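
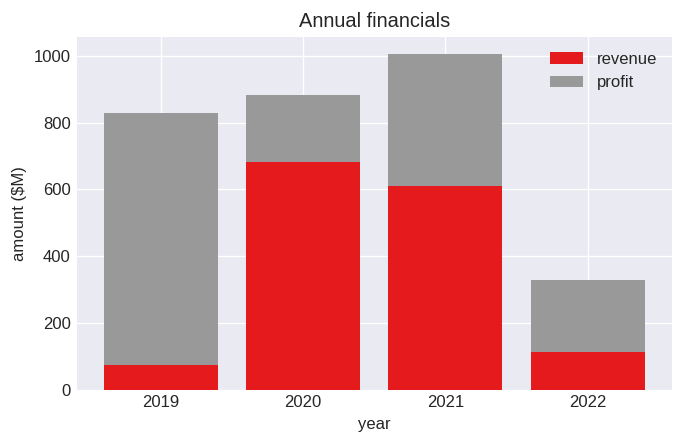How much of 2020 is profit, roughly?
≈ 200

profit top ≈ 900, bottom ≈ 700; segment ≈ 200.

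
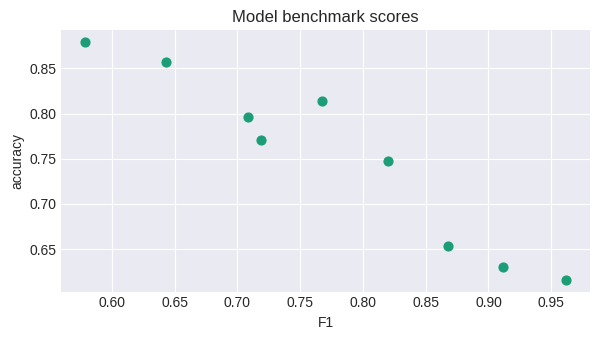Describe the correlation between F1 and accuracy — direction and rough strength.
negative, strong

Points are negatively correlated; strong (|r| ≈ 1.0).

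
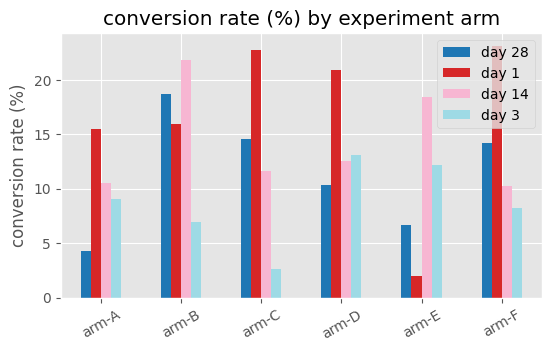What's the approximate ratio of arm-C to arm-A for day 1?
arm-C ≈ 22, arm-A ≈ 16; 22/16 ≈ 1.38.

≈ 1.38×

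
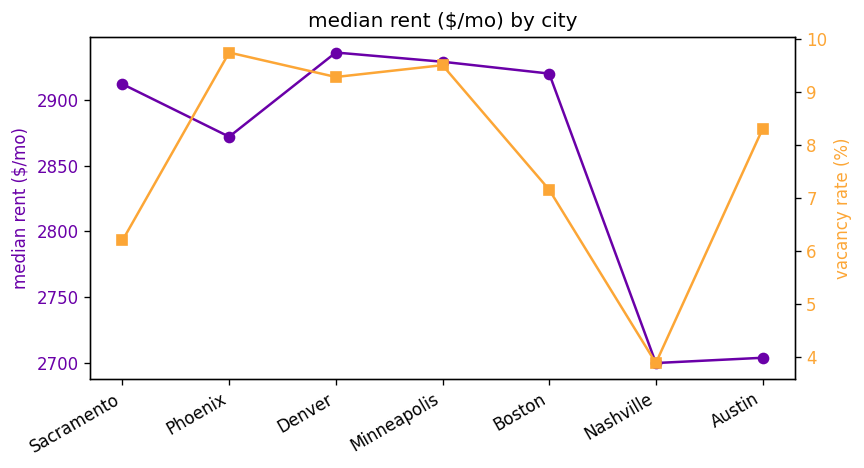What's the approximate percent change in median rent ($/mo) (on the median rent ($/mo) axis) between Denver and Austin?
≈ -8.2%

Denver ≈ 2940, Austin ≈ 2700; (2700 − 2940) / 2940 ≈ -8.2%.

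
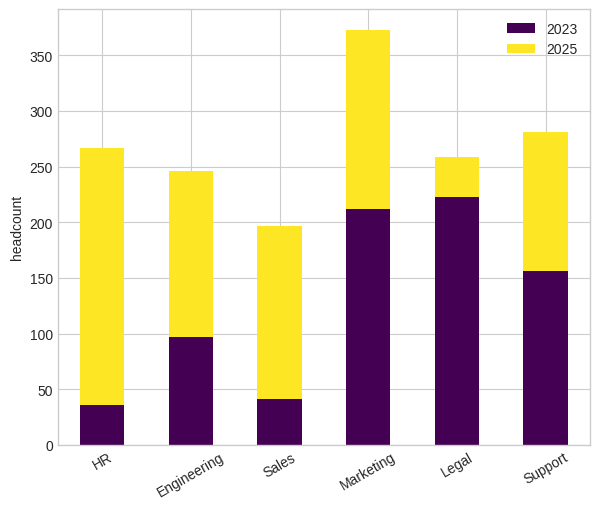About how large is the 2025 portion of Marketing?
≈ 150

2025 top ≈ 350, bottom ≈ 200; segment ≈ 150.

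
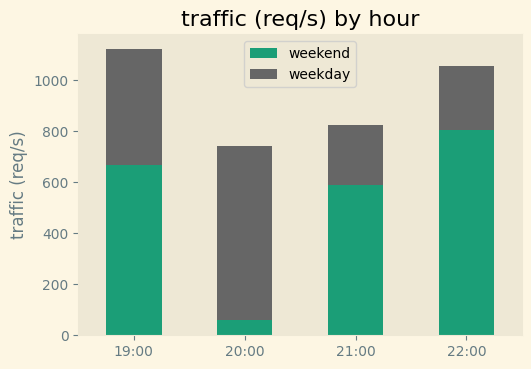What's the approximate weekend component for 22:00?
weekend top ≈ 800, bottom ≈ 0; segment ≈ 800.

≈ 800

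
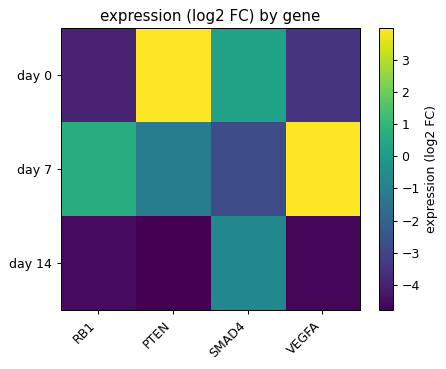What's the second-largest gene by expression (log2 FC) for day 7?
RB1

Top 3 for day 7: VEGFA ≈ 4, RB1 ≈ 1, PTEN ≈ -1.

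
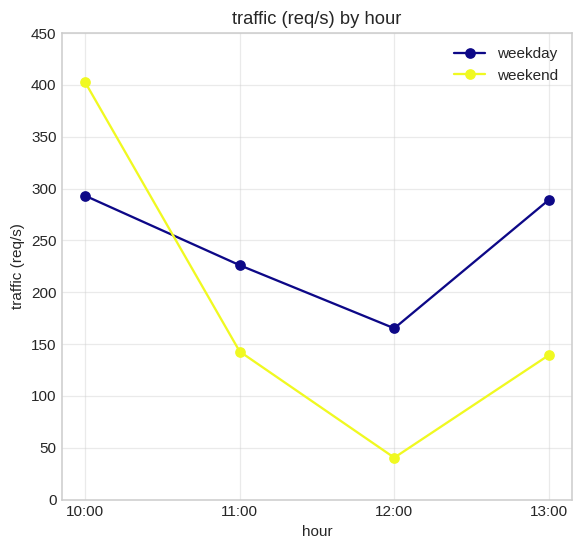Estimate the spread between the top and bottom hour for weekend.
≈ 350

Max 10:00 ≈ 400, min 12:00 ≈ 50; range ≈ 350.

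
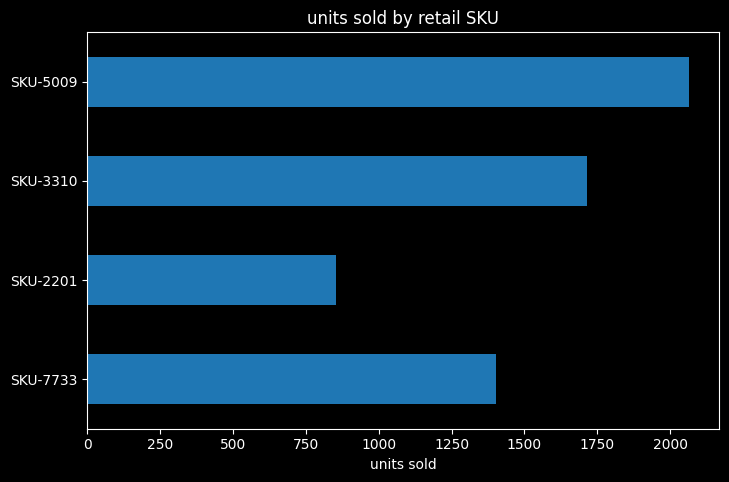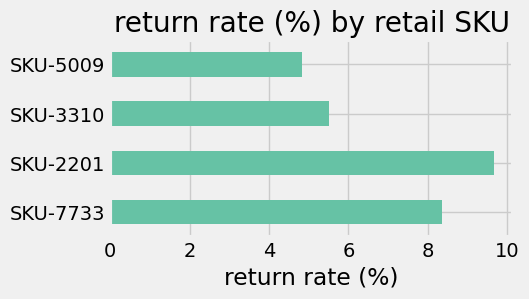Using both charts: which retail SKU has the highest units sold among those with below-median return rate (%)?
SKU-5009

Chart 2 median return rate (%) ≈ 7; below-median retail SKUs: SKU-3310, SKU-5009. Among those, SKU-5009 has the highest units sold (≈ 2000).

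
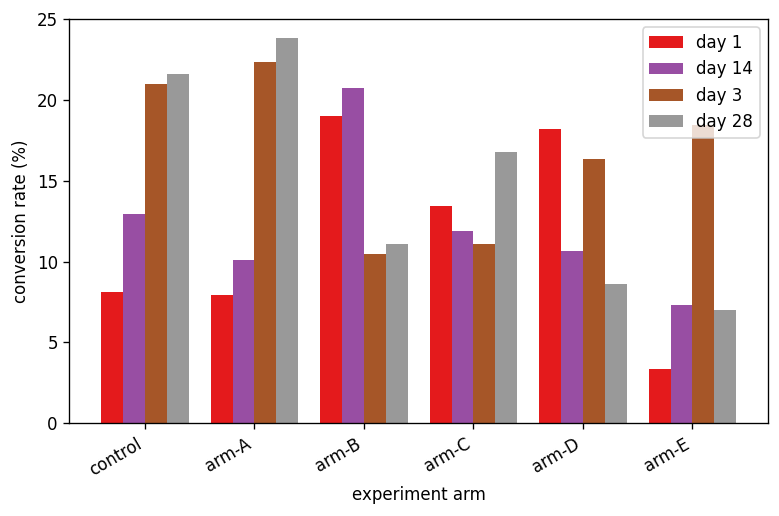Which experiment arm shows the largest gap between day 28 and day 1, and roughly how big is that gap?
arm-A, ≈ 16 %

arm-A: day 28 ≈ 24, day 1 ≈ 8 → gap ≈ 16. Next-largest (control) is only ≈ 14.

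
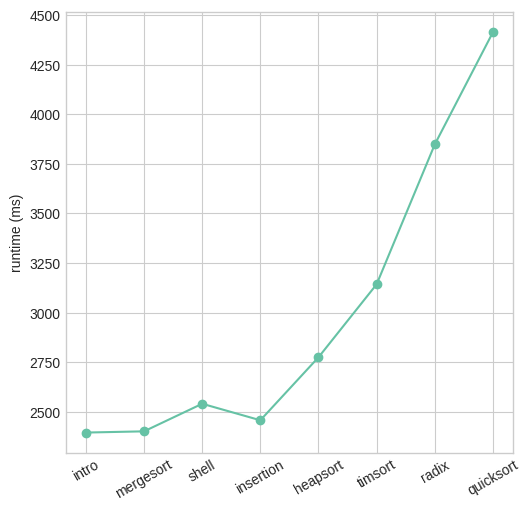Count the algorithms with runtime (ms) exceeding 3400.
Above 3400: radix, quicksort.

2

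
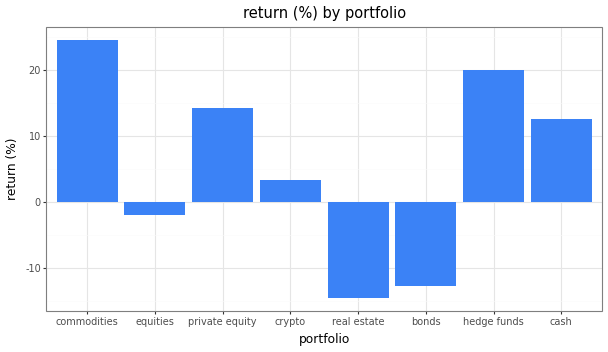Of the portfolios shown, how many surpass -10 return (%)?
Above -10: commodities, equities, private equity, crypto, hedge funds, cash.

6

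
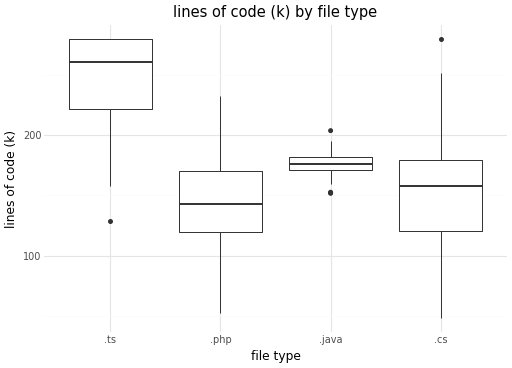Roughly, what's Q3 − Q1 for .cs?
≈ 60

Q3 ≈ 180, Q1 ≈ 120; IQR ≈ 60.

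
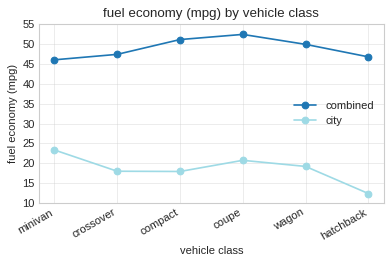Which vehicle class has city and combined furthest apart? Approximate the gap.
hatchback, ≈ 35 mpg

hatchback: city ≈ 10, combined ≈ 45 → gap ≈ 35. Next-largest (compact) is only ≈ 30.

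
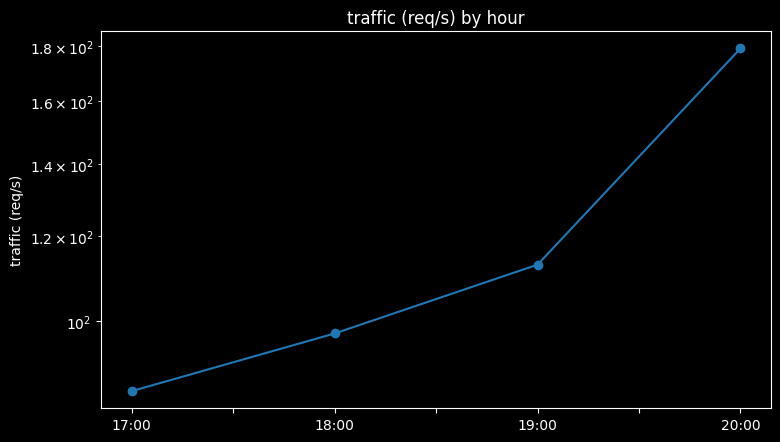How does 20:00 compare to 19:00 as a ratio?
≈ 1.64×

20:00 ≈ 180, 19:00 ≈ 110; 180/110 ≈ 1.64.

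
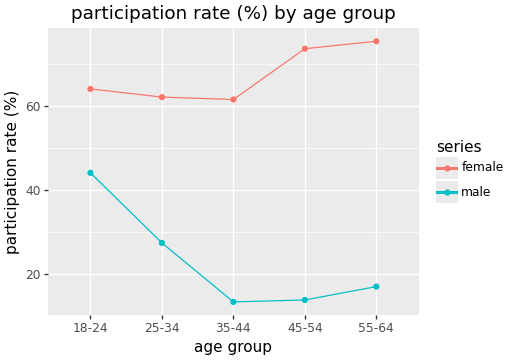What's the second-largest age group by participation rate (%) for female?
Top 3 for female: 55-64 ≈ 80, 45-54 ≈ 70, 18-24 ≈ 60.

45-54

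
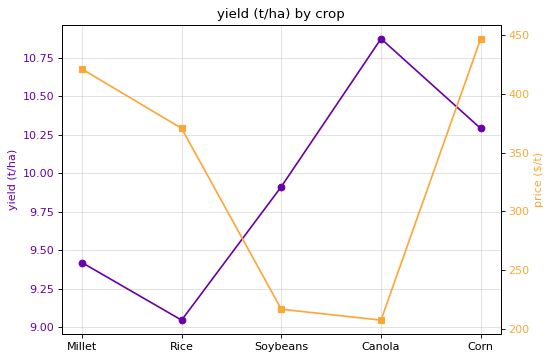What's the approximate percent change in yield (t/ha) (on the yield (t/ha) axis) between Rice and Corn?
Rice ≈ 9.0, Corn ≈ 10.2; (10.2 − 9.0) / 9.0 ≈ +13.3%.

≈ +13.3%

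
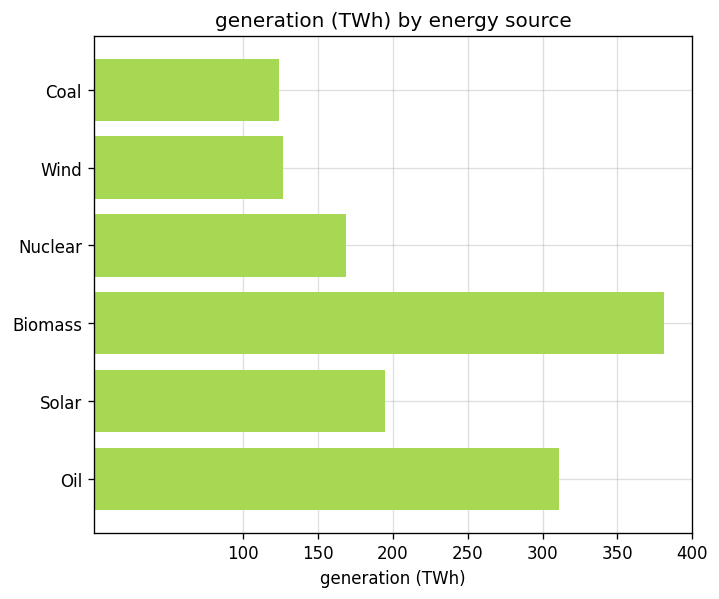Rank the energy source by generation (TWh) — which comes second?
Oil

Top 3: Biomass ≈ 400, Oil ≈ 300, Solar ≈ 200.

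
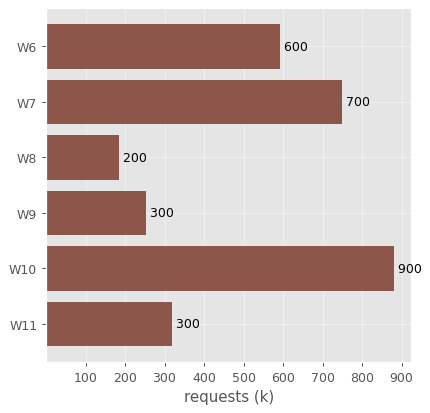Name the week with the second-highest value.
W7

Top 3: W10 ≈ 900, W7 ≈ 700, W6 ≈ 600.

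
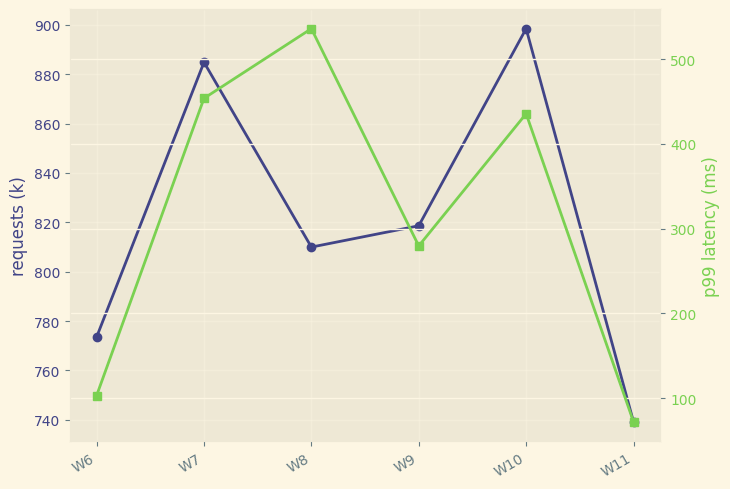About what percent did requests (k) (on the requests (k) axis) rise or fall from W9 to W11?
≈ -9.8%

W9 ≈ 820, W11 ≈ 740; (740 − 820) / 820 ≈ -9.8%.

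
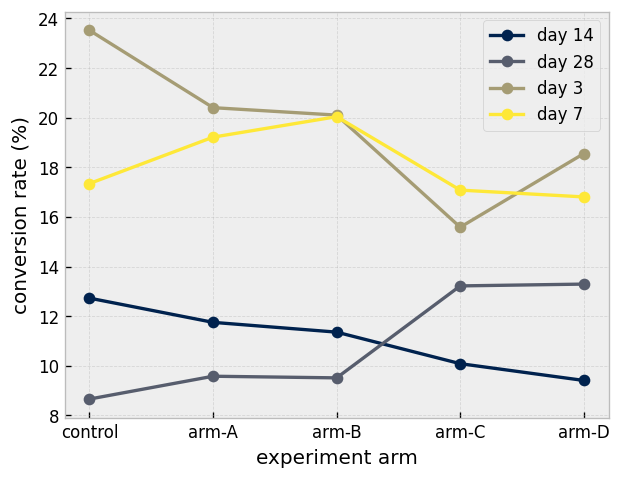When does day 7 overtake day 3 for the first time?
arm-B: day 7 ≈ 20 vs day 3 ≈ 20 (not yet); arm-C: day 7 ≈ 18 vs day 3 ≈ 16 (first crossover).

arm-C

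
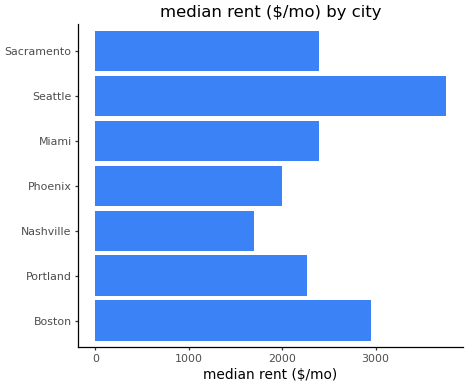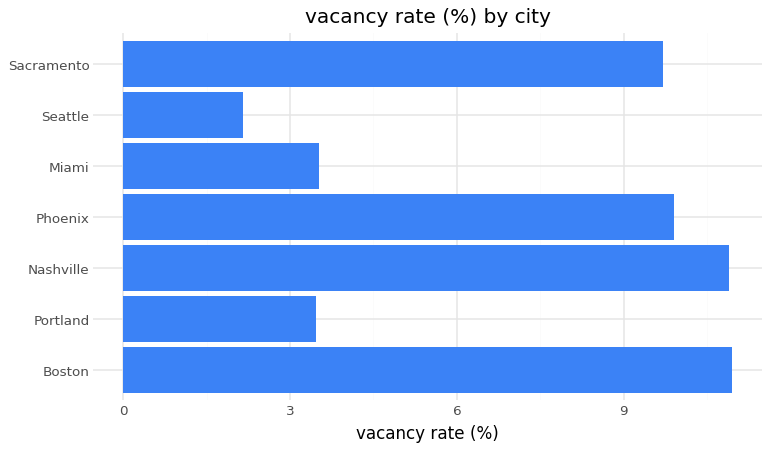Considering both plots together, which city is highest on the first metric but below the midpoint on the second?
Chart 2 median vacancy rate (%) ≈ 10; below-median cities: Portland, Miami, Seattle. Among those, Seattle has the highest median rent ($/mo) (≈ 4000).

Seattle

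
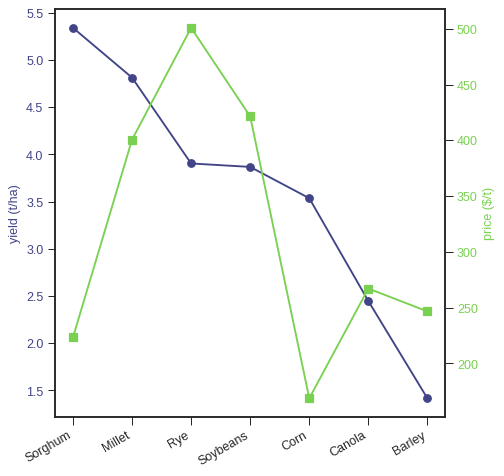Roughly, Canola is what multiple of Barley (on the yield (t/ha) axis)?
≈ 1.67×

Canola ≈ 2.5, Barley ≈ 1.5; 2.5/1.5 ≈ 1.67.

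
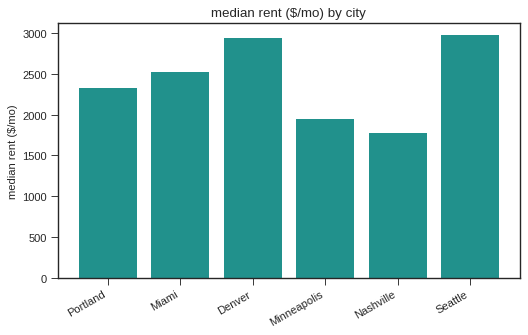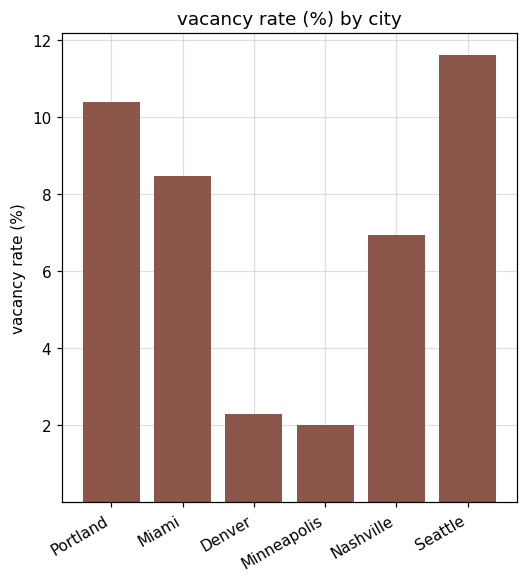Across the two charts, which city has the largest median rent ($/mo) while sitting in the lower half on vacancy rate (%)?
Chart 2 median vacancy rate (%) ≈ 8; below-median cities: Denver, Minneapolis, Nashville. Among those, Denver has the highest median rent ($/mo) (≈ 3000).

Denver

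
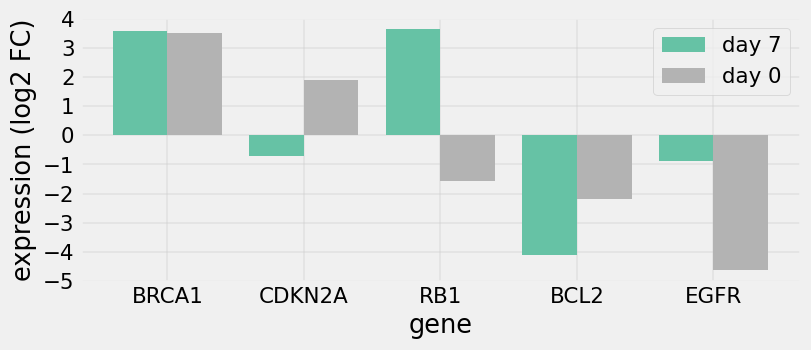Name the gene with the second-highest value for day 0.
Top 3 for day 0: BRCA1 ≈ 4, CDKN2A ≈ 2, RB1 ≈ -2.

CDKN2A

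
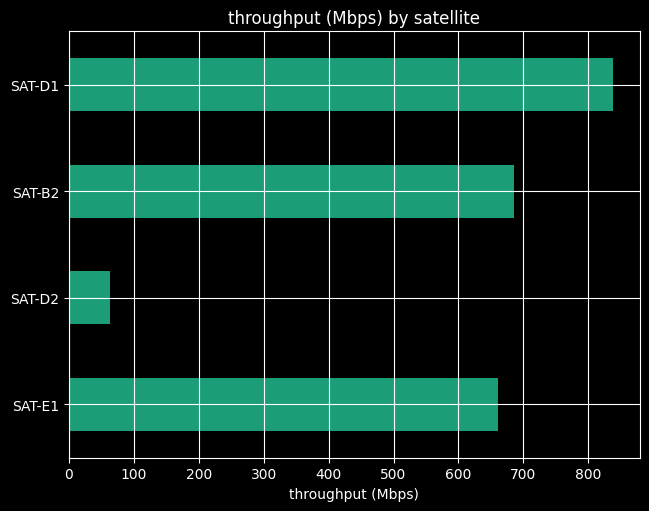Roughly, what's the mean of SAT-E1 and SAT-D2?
(700 + 100) / 2 ≈ 400.

≈ 400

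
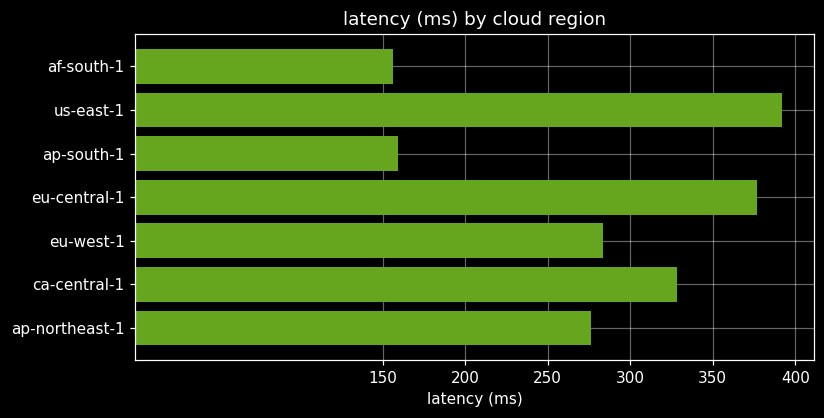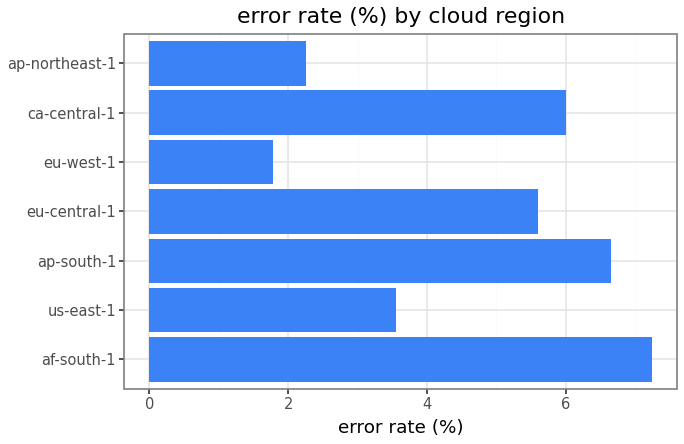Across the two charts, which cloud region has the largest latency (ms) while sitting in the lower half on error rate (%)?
us-east-1

Chart 2 median error rate (%) ≈ 6; below-median cloud regions: us-east-1, eu-west-1, ap-northeast-1. Among those, us-east-1 has the highest latency (ms) (≈ 400).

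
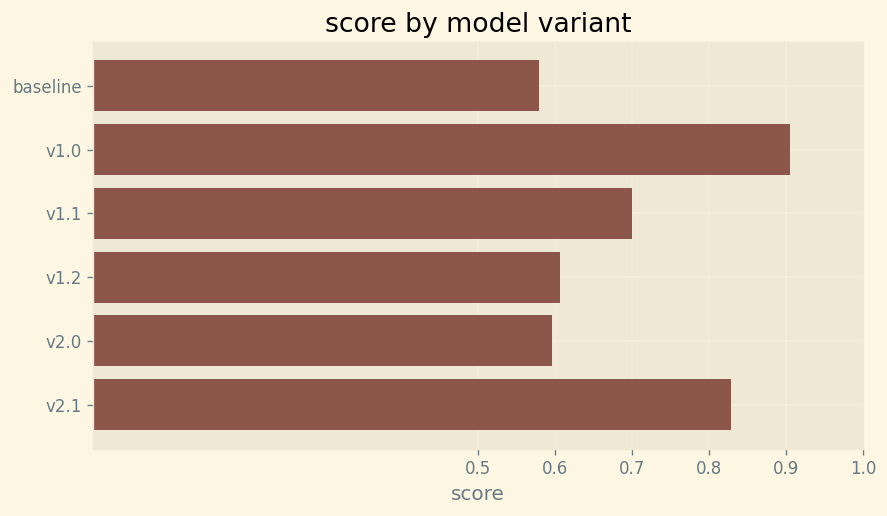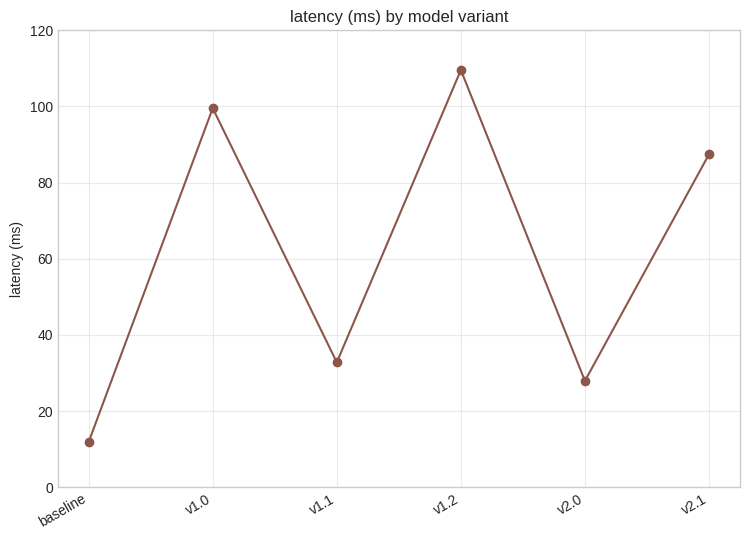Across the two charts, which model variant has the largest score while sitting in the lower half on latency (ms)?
Chart 2 median latency (ms) ≈ 60; below-median model variants: baseline, v1.1, v2.0. Among those, v1.1 has the highest score (≈ 0.7).

v1.1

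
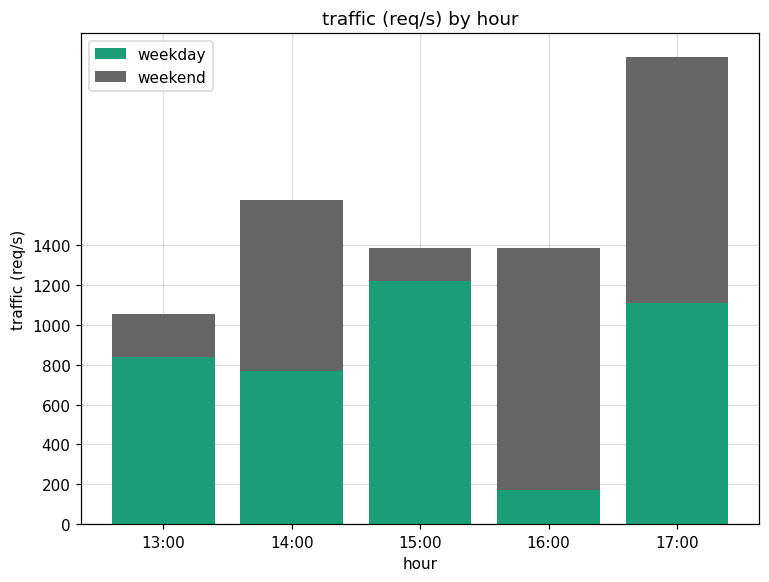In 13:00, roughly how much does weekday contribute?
≈ 800

weekday top ≈ 800, bottom ≈ 0; segment ≈ 800.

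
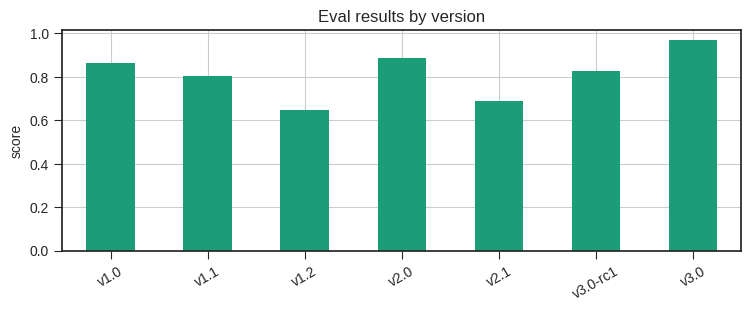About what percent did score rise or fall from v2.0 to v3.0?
≈ +11.1%

v2.0 ≈ 0.9, v3.0 ≈ 1.0; (1.0 − 0.9) / 0.9 ≈ +11.1%.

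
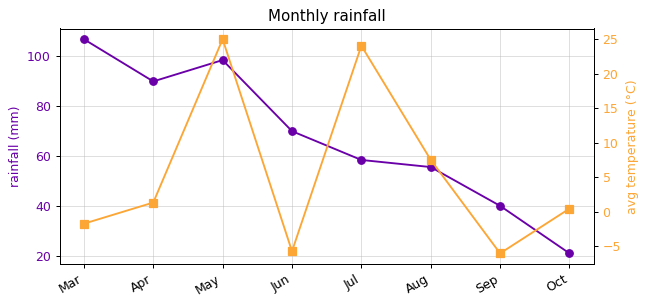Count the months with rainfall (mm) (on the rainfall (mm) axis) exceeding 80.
3

Above 80: Mar, Apr, May.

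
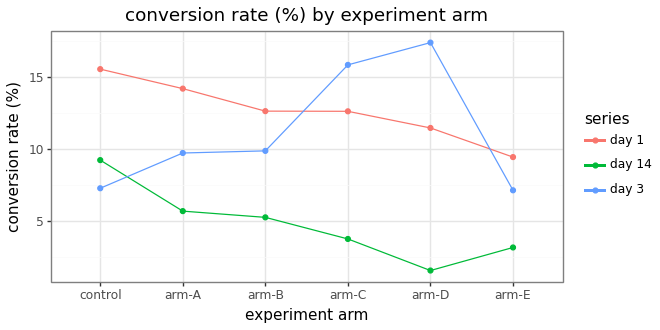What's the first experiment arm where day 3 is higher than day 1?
arm-C

arm-B: day 3 ≈ 10 vs day 1 ≈ 12 (not yet); arm-C: day 3 ≈ 16 vs day 1 ≈ 12 (first crossover).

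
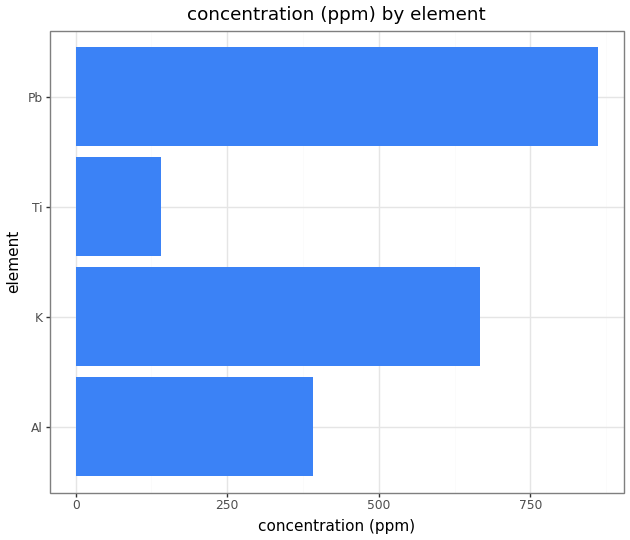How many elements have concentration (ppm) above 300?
3

Above 300: Al, K, Pb.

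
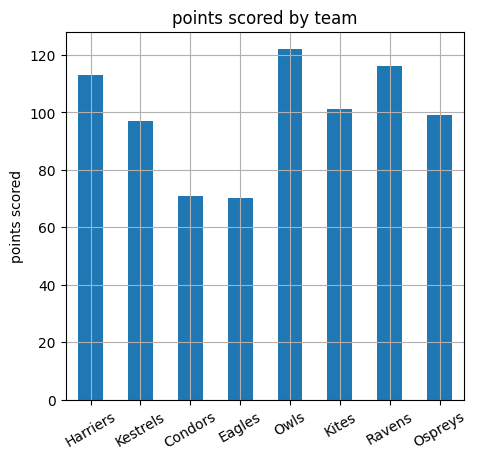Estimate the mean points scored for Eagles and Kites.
(80 + 100) / 2 ≈ 90.

≈ 90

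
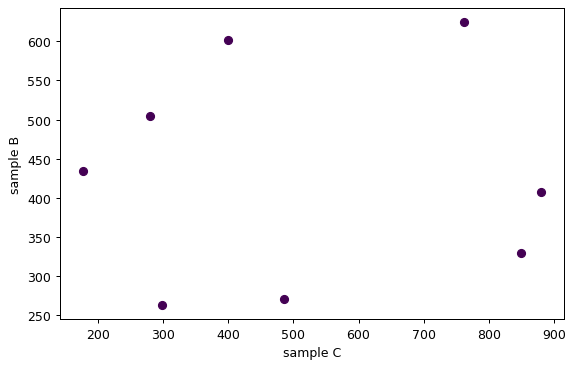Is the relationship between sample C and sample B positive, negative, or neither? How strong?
no clear correlation

Points are roughly uncorrelated; weak (|r| ≈ 0.0).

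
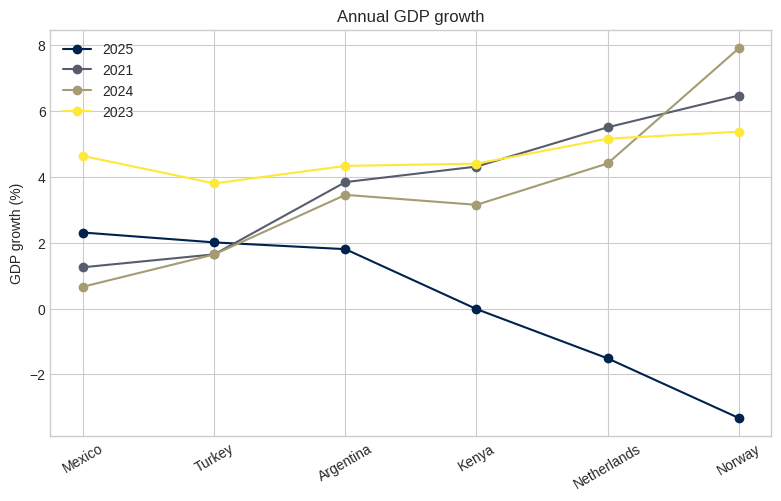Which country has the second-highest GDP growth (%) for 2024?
Top 3 for 2024: Norway ≈ 8, Netherlands ≈ 4, Argentina ≈ 3.

Netherlands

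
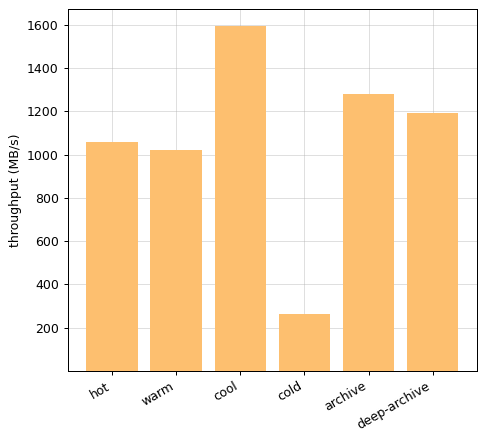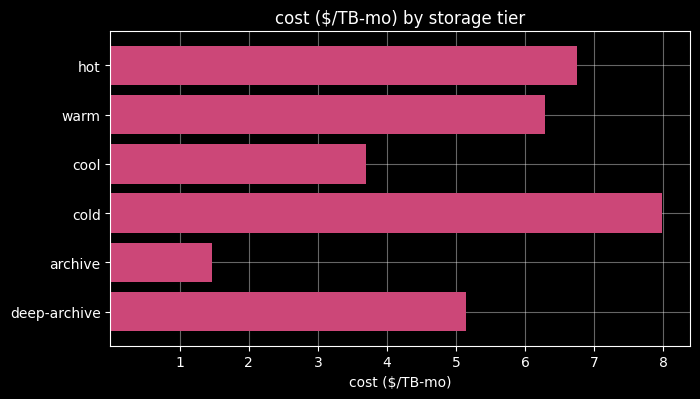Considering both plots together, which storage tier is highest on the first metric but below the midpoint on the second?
cool

Chart 2 median cost ($/TB-mo) ≈ 6; below-median storage tiers: cool, archive, deep-archive. Among those, cool has the highest throughput (MB/s) (≈ 1600).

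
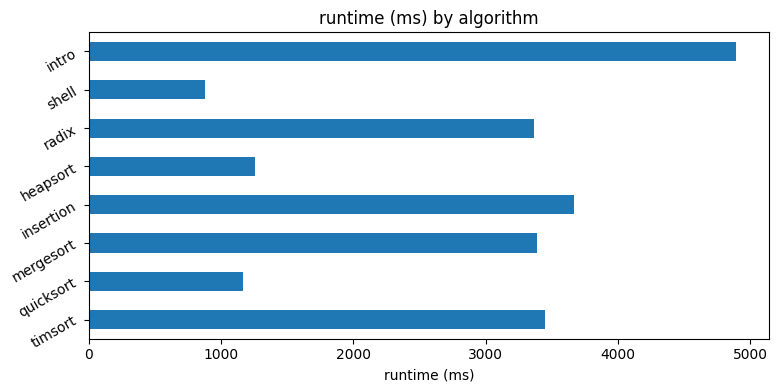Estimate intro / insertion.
≈ 1.43×

intro ≈ 5000, insertion ≈ 3500; 5000/3500 ≈ 1.43.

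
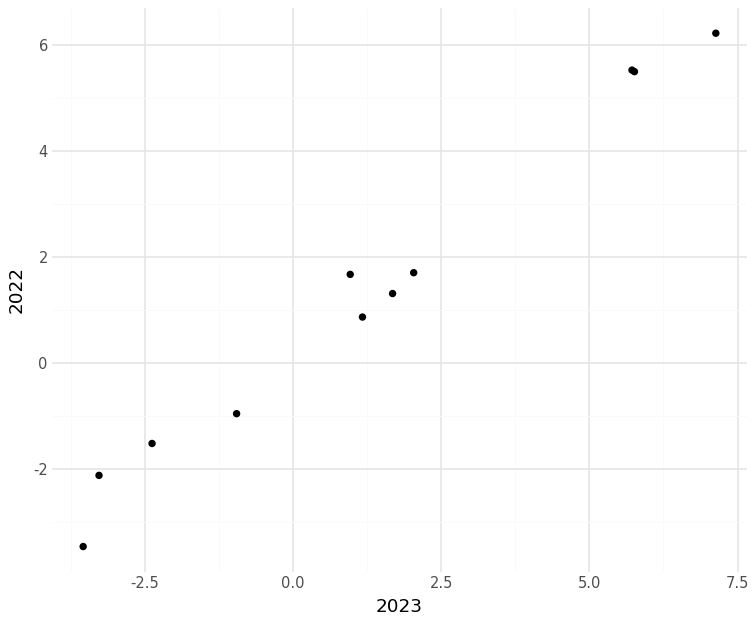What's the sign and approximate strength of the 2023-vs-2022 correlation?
Points are positively correlated; strong (|r| ≈ 1.0).

positive, strong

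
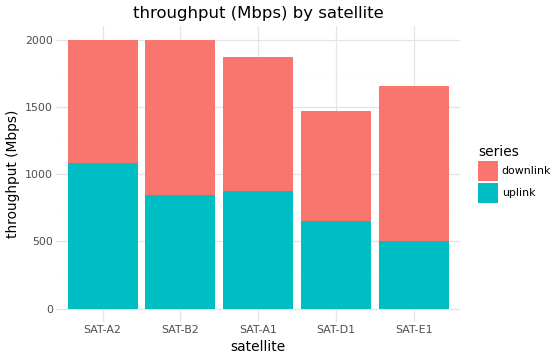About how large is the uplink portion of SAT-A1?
uplink top ≈ 800, bottom ≈ 0; segment ≈ 800.

≈ 800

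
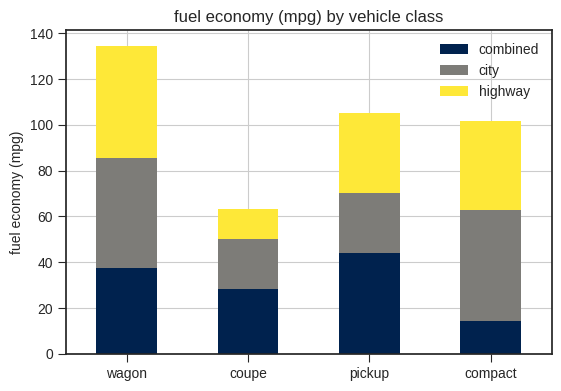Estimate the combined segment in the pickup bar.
combined top ≈ 40, bottom ≈ 0; segment ≈ 40.

≈ 40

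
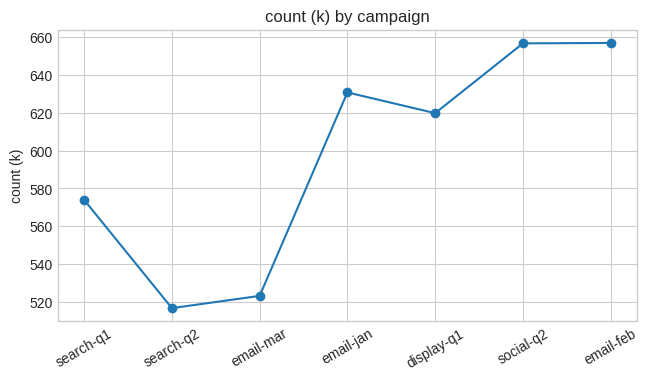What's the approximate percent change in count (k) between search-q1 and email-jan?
≈ +10.3%

search-q1 ≈ 580, email-jan ≈ 640; (640 − 580) / 580 ≈ +10.3%.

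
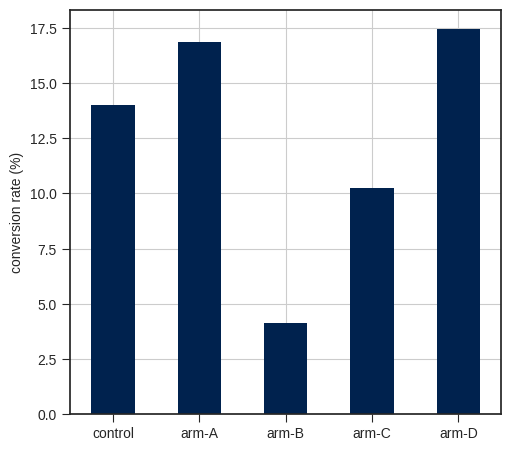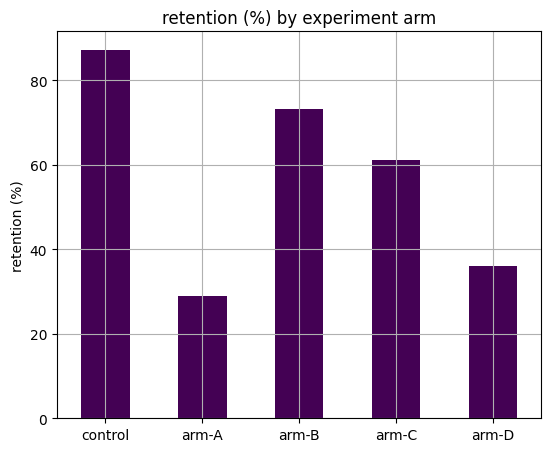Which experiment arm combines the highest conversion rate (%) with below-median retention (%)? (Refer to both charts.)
arm-D

Chart 2 median retention (%) ≈ 60; below-median experiment arms: arm-A, arm-D. Among those, arm-D has the highest conversion rate (%) (≈ 18).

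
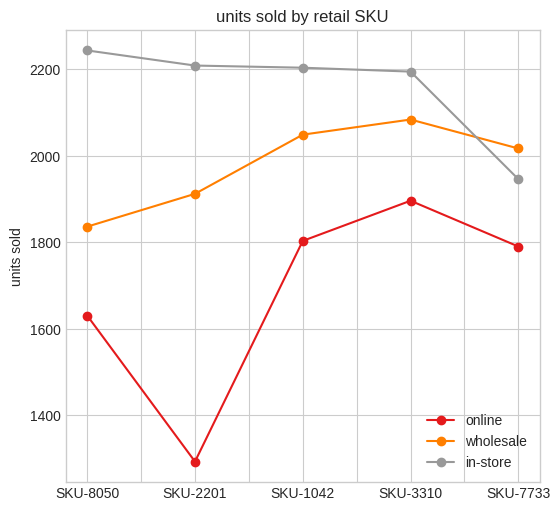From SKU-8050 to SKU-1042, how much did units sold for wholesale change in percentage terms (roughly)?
SKU-8050 ≈ 1800, SKU-1042 ≈ 2000; (2000 − 1800) / 1800 ≈ +11.1%.

≈ +11.1%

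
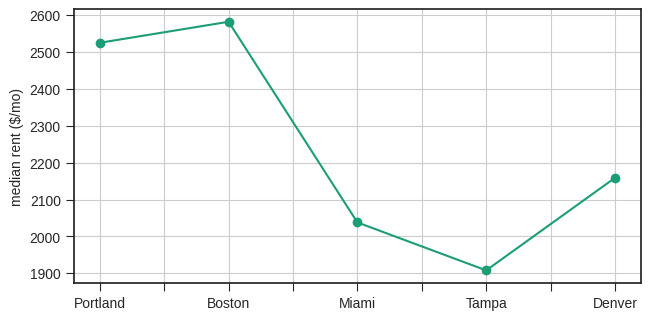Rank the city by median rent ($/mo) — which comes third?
Top 4: Boston ≈ 2600, Portland ≈ 2500, Denver ≈ 2200, Miami ≈ 2000.

Denver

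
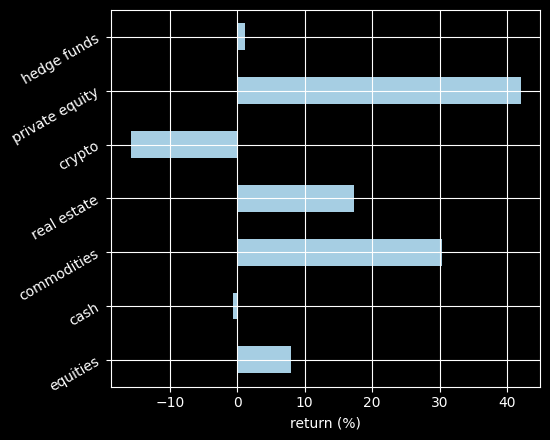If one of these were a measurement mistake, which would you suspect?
private equity

private equity ≈ 40; the rest sit between ≈ -15 and ≈ 30.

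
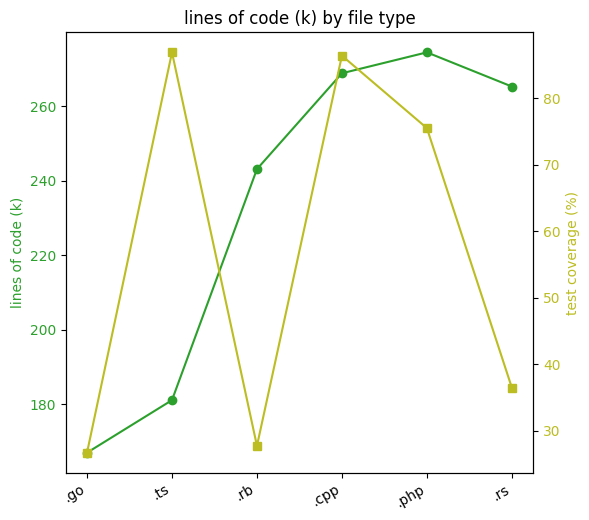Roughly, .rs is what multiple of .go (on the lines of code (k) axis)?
≈ 1.59×

.rs ≈ 270, .go ≈ 170; 270/170 ≈ 1.59.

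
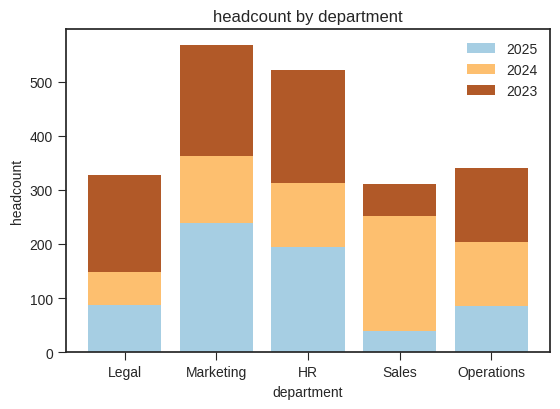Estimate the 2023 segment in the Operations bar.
2023 top ≈ 350, bottom ≈ 200; segment ≈ 150.

≈ 150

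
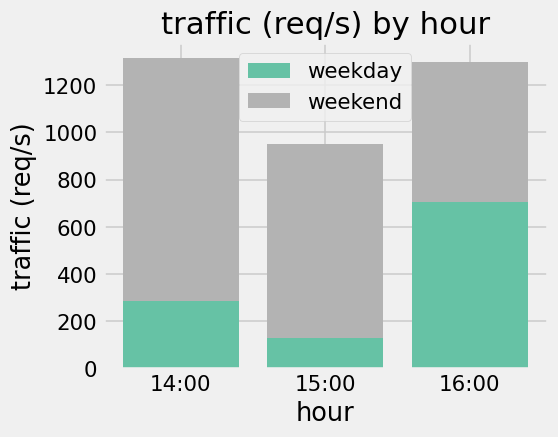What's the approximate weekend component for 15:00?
weekend top ≈ 1000, bottom ≈ 200; segment ≈ 800.

≈ 800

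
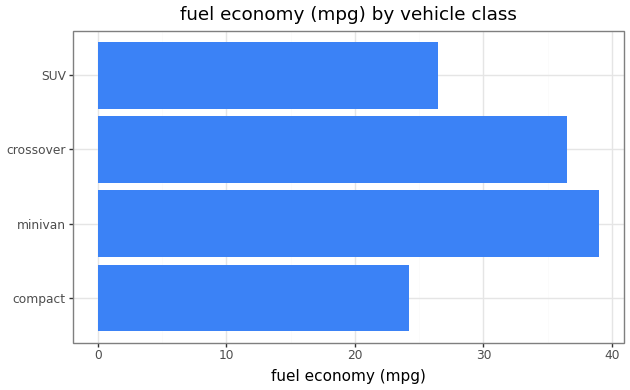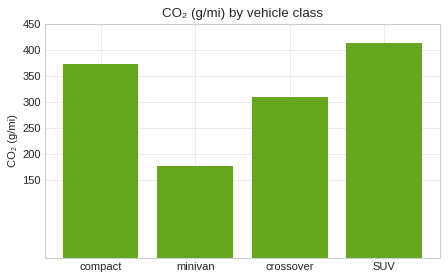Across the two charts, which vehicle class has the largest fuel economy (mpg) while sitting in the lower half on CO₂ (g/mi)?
Chart 2 median CO₂ (g/mi) ≈ 350; below-median vehicle classes: minivan, crossover. Among those, minivan has the highest fuel economy (mpg) (≈ 40).

minivan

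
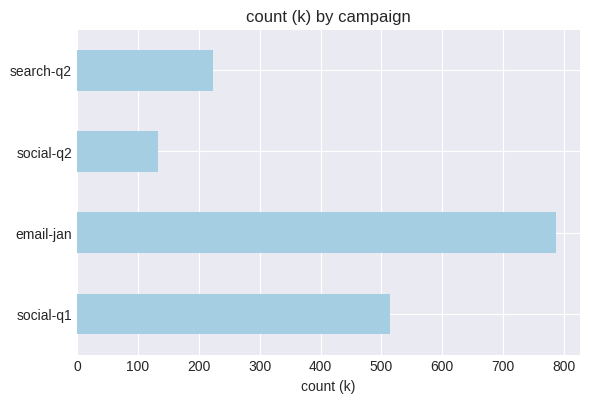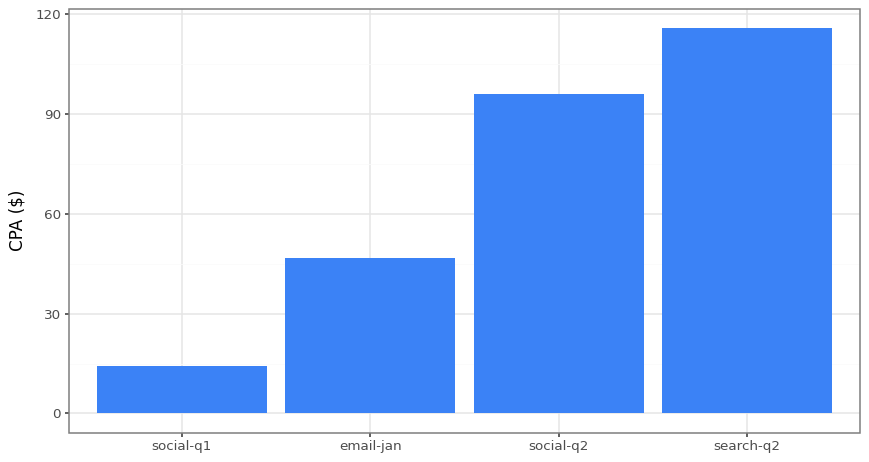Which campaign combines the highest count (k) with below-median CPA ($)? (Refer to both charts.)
email-jan

Chart 2 median CPA ($) ≈ 80; below-median campaigns: social-q1, email-jan. Among those, email-jan has the highest count (k) (≈ 800).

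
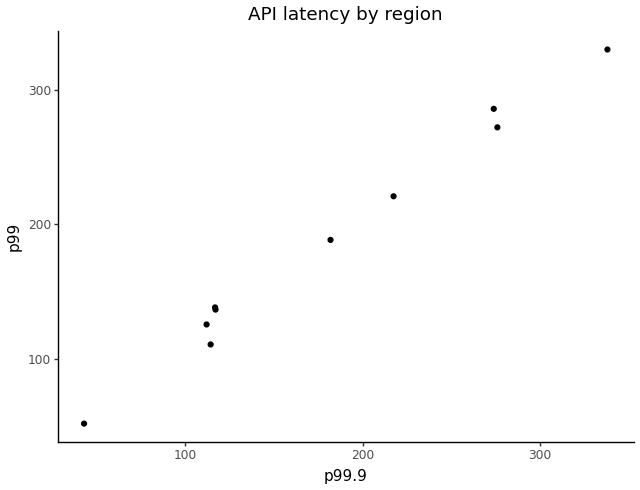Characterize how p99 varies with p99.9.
positive, strong

Points are positively correlated; strong (|r| ≈ 1.0).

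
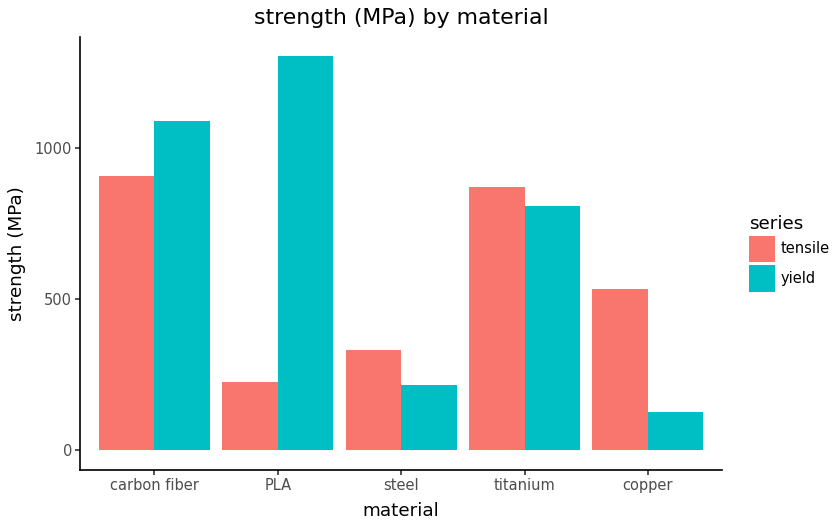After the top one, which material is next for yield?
carbon fiber

Top 3 for yield: PLA ≈ 1400, carbon fiber ≈ 1000, titanium ≈ 800.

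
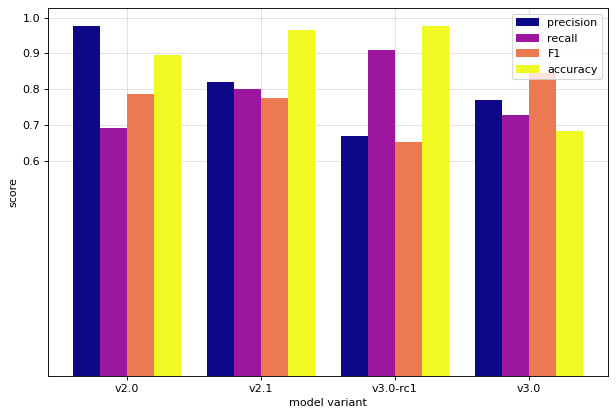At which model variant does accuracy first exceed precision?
v2.1

v2.0: accuracy ≈ 0.9 vs precision ≈ 1.0 (not yet); v2.1: accuracy ≈ 1.0 vs precision ≈ 0.8 (first crossover).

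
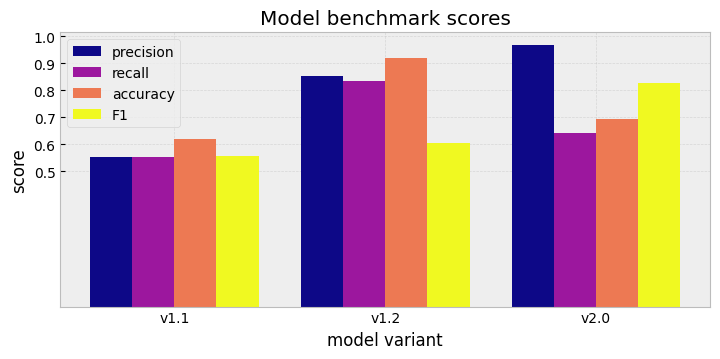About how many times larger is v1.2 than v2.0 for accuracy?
v1.2 ≈ 0.9, v2.0 ≈ 0.7; 0.9/0.7 ≈ 1.29.

≈ 1.29×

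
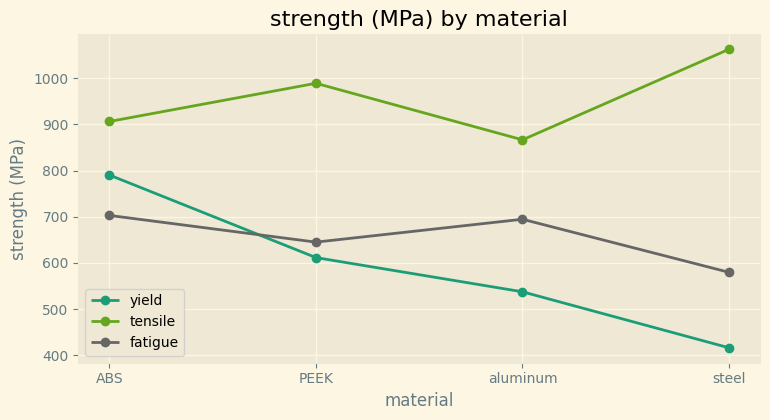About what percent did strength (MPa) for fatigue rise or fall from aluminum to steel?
≈ -14.3%

aluminum ≈ 700, steel ≈ 600; (600 − 700) / 700 ≈ -14.3%.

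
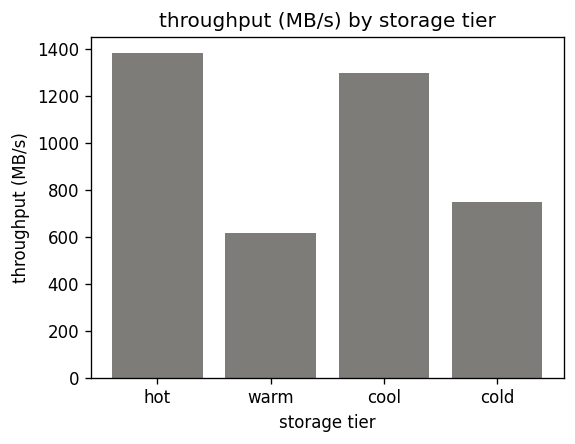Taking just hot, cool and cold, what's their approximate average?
≈ 1133

(1400 + 1200 + 800) / 3 ≈ 1133.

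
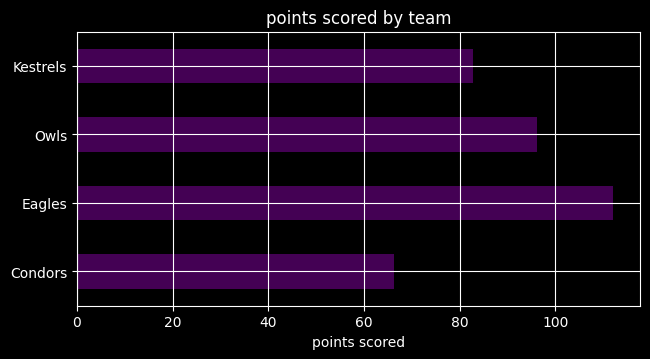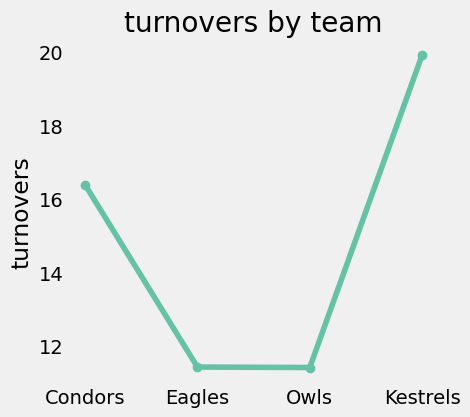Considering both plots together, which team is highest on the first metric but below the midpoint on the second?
Chart 2 median turnovers ≈ 14; below-median teams: Eagles, Owls. Among those, Eagles has the highest points scored (≈ 120).

Eagles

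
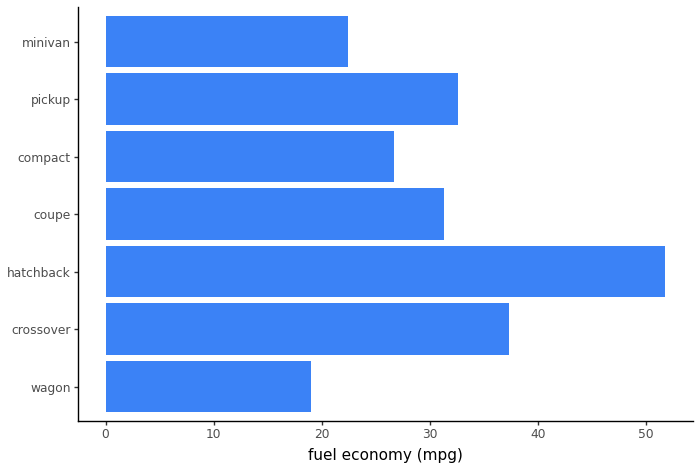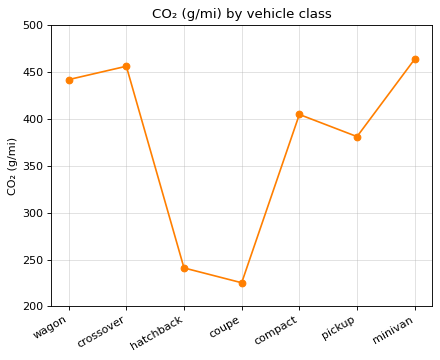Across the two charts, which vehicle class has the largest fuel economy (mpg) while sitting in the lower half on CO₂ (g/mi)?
hatchback

Chart 2 median CO₂ (g/mi) ≈ 400; below-median vehicle classes: hatchback, coupe, pickup. Among those, hatchback has the highest fuel economy (mpg) (≈ 50).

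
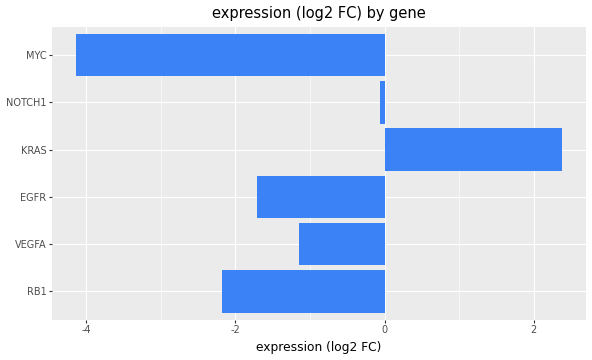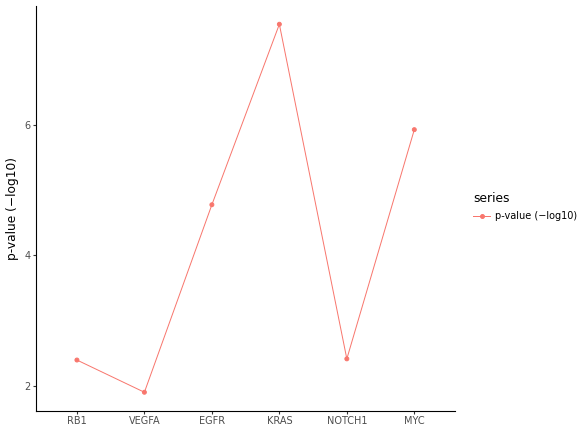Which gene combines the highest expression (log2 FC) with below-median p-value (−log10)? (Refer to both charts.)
Chart 2 median p-value (−log10) ≈ 4; below-median genes: RB1, VEGFA, NOTCH1. Among those, NOTCH1 has the highest expression (log2 FC) (≈ 0).

NOTCH1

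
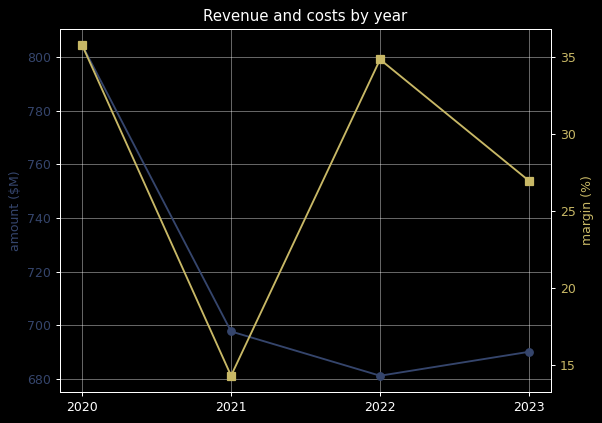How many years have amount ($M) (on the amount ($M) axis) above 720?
1

Above 720: 2020.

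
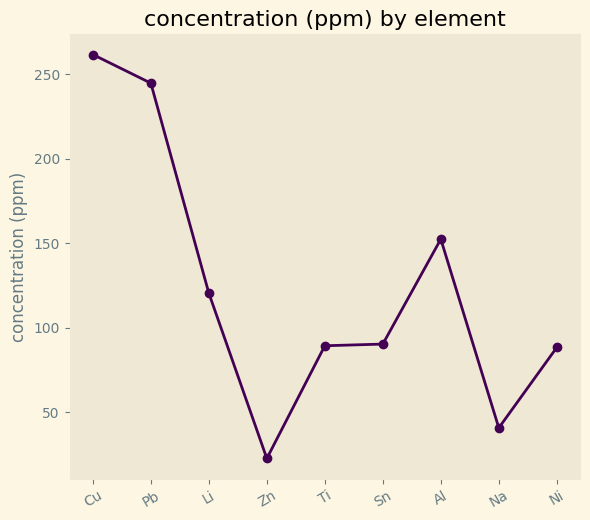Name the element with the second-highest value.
Top 3: Cu ≈ 260, Pb ≈ 240, Al ≈ 160.

Pb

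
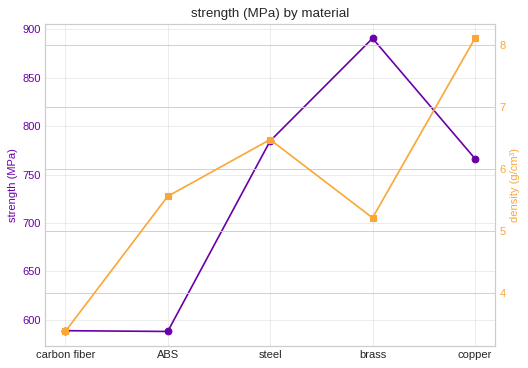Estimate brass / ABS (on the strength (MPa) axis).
≈ 1.5×

brass ≈ 900, ABS ≈ 600; 900/600 ≈ 1.5.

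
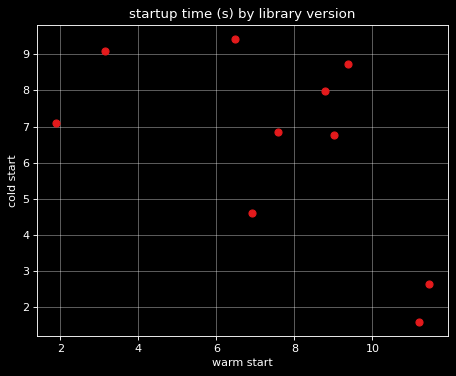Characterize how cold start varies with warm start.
negative, moderate

Points are negatively correlated; moderate (|r| ≈ 0.6).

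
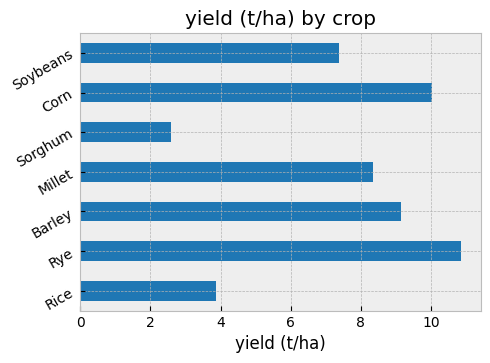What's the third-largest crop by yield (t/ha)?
Barley

Top 4: Rye ≈ 11, Corn ≈ 10, Barley ≈ 9, Millet ≈ 8.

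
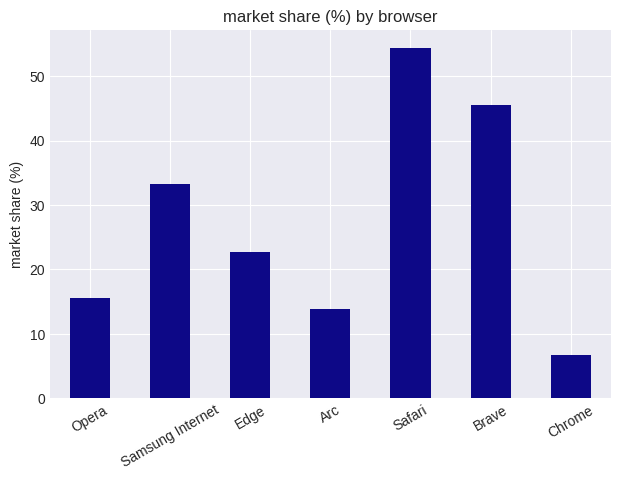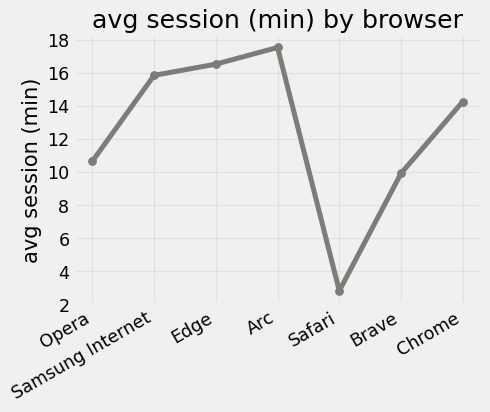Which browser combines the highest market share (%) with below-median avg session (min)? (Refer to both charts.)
Chart 2 median avg session (min) ≈ 14; below-median browsers: Opera, Safari, Brave. Among those, Safari has the highest market share (%) (≈ 55).

Safari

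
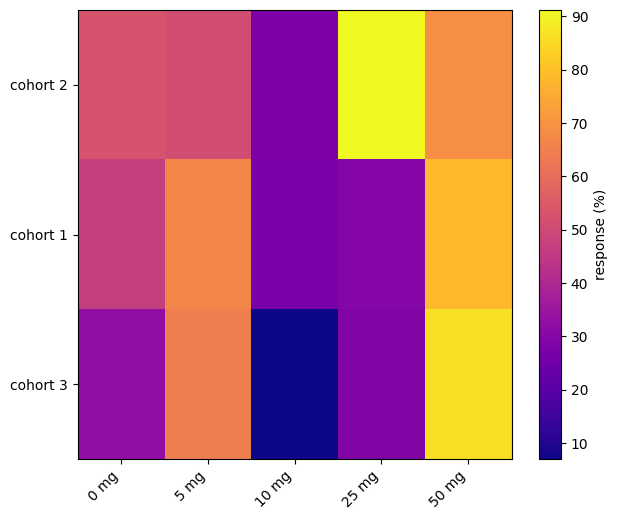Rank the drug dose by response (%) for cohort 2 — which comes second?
Top 3 for cohort 2: 25 mg ≈ 90, 50 mg ≈ 70, 0 mg ≈ 50.

50 mg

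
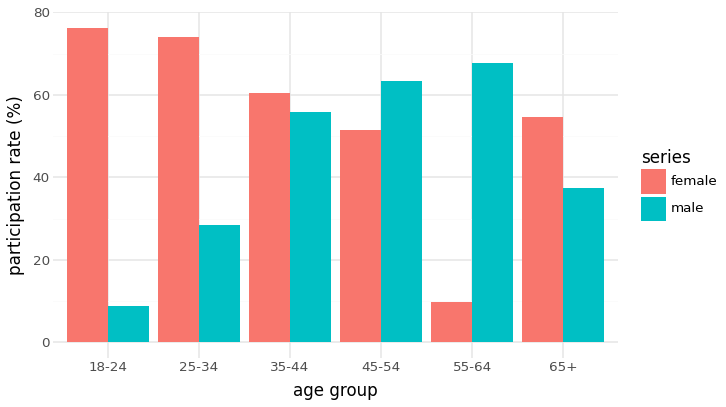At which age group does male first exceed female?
35-44: male ≈ 60 vs female ≈ 60 (not yet); 45-54: male ≈ 60 vs female ≈ 50 (first crossover).

45-54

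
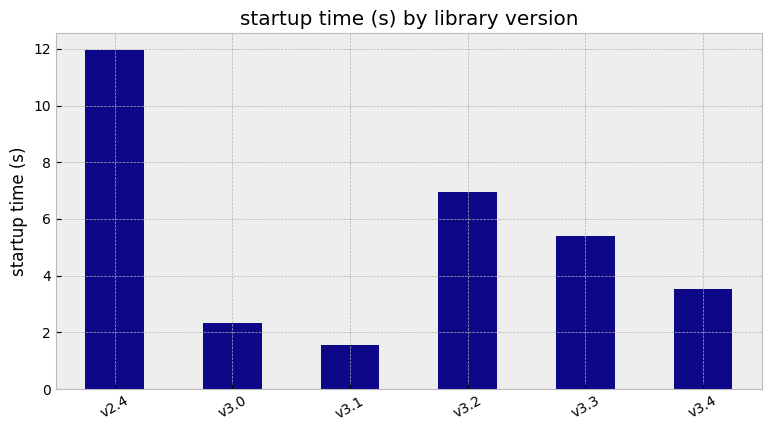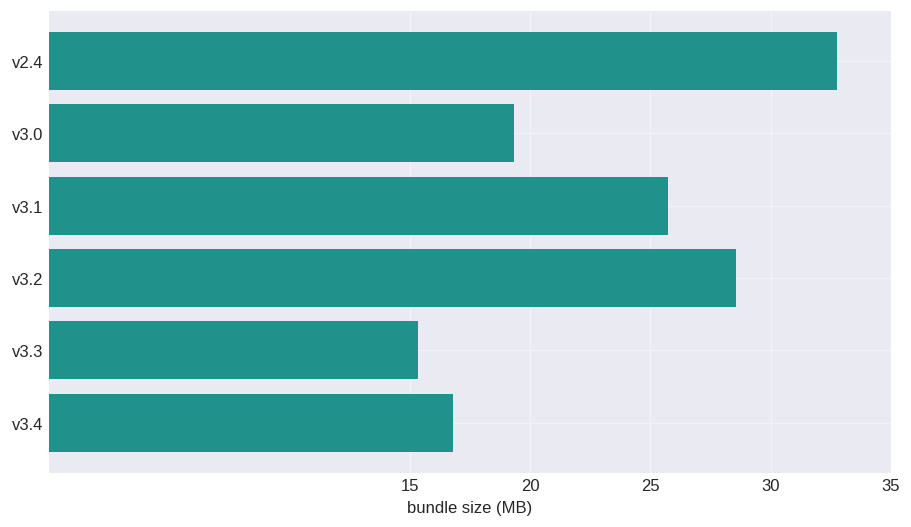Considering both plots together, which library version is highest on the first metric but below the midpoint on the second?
Chart 2 median bundle size (MB) ≈ 25; below-median library versions: v3.0, v3.3, v3.4. Among those, v3.3 has the highest startup time (s) (≈ 6).

v3.3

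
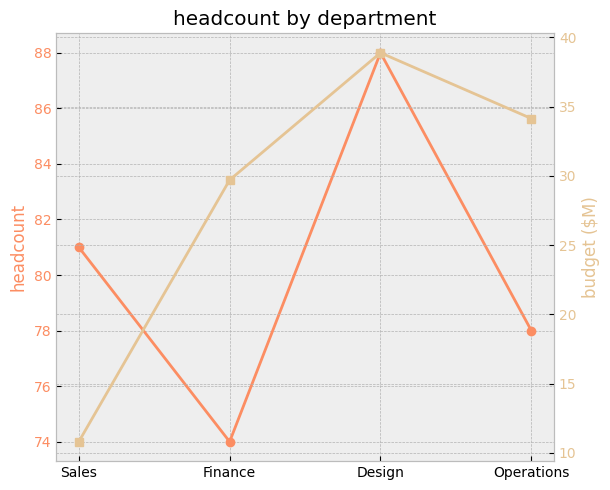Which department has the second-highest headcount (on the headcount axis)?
Sales

Top 3 (on the headcount axis): Design ≈ 88, Sales ≈ 80, Operations ≈ 78.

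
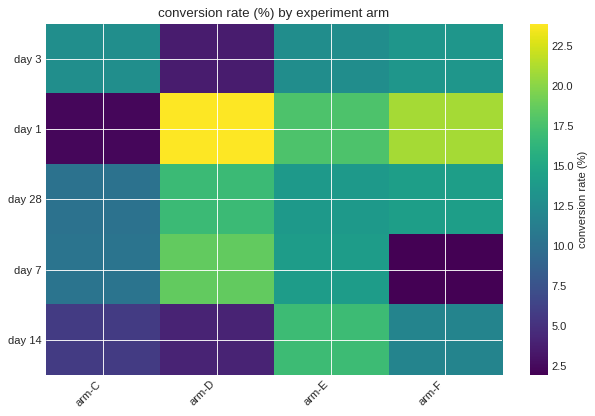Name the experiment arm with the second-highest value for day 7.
Top 3 for day 7: arm-D ≈ 18, arm-E ≈ 14, arm-C ≈ 10.

arm-E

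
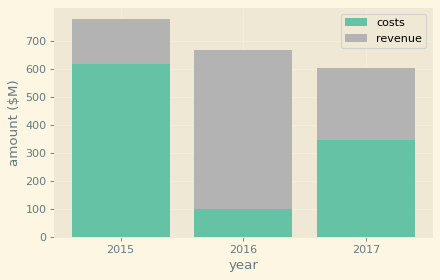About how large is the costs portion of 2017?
costs top ≈ 300, bottom ≈ 0; segment ≈ 300.

≈ 300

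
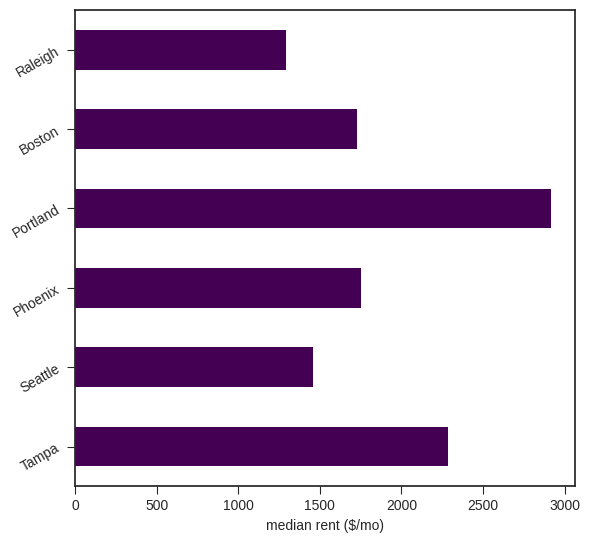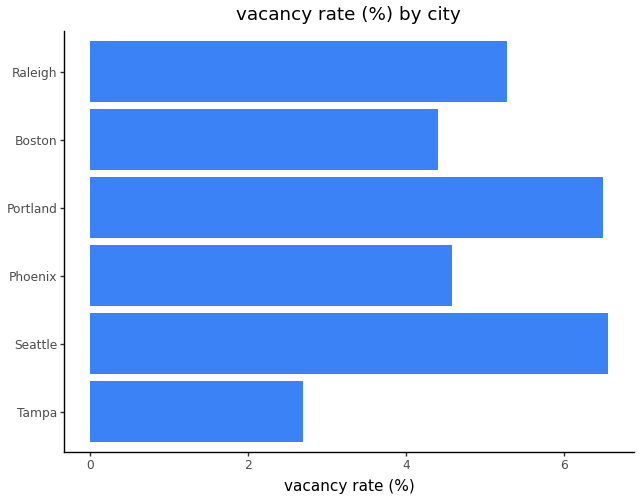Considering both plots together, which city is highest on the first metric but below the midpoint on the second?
Tampa

Chart 2 median vacancy rate (%) ≈ 5; below-median cities: Tampa, Phoenix, Boston. Among those, Tampa has the highest median rent ($/mo) (≈ 2500).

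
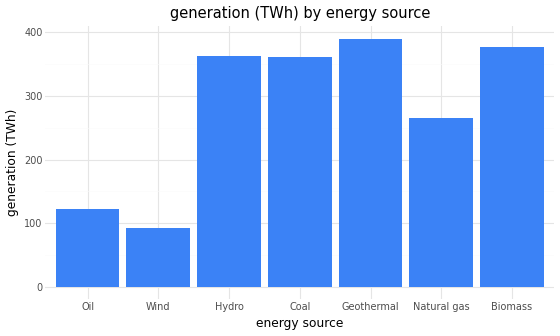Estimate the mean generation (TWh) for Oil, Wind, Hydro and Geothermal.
(100 + 100 + 350 + 400) / 4 ≈ 238.

≈ 238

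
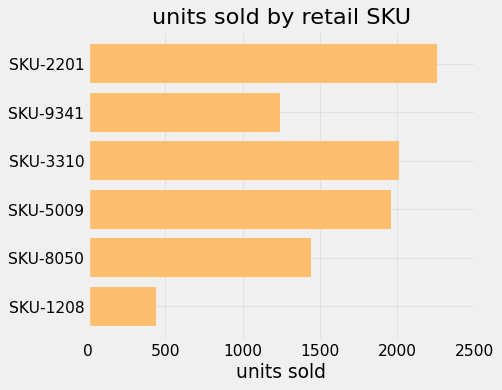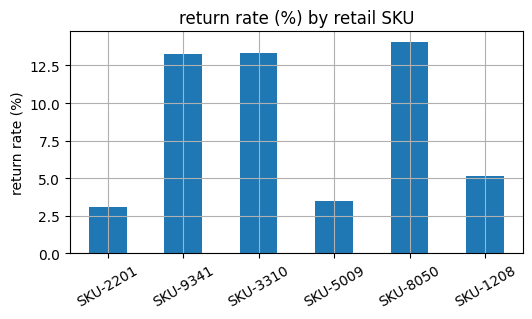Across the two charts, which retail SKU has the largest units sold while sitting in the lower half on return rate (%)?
SKU-2201

Chart 2 median return rate (%) ≈ 10; below-median retail SKUs: SKU-2201, SKU-5009, SKU-1208. Among those, SKU-2201 has the highest units sold (≈ 2500).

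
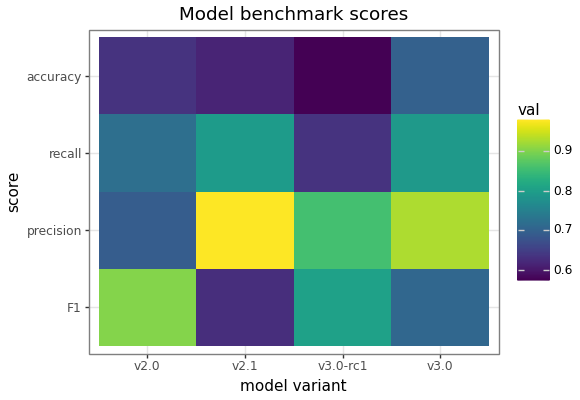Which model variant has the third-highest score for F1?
Top 4 for F1: v2.0 ≈ 0.90, v3.0-rc1 ≈ 0.80, v3.0 ≈ 0.70, v2.1 ≈ 0.65.

v3.0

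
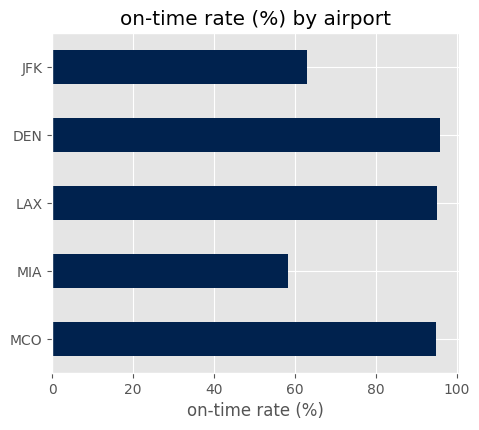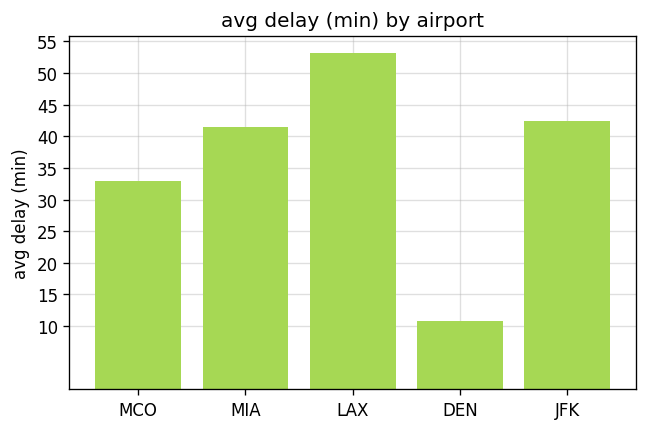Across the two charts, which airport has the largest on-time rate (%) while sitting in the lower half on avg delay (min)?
Chart 2 median avg delay (min) ≈ 40; below-median airports: MCO, DEN. Among those, DEN has the highest on-time rate (%) (≈ 100).

DEN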